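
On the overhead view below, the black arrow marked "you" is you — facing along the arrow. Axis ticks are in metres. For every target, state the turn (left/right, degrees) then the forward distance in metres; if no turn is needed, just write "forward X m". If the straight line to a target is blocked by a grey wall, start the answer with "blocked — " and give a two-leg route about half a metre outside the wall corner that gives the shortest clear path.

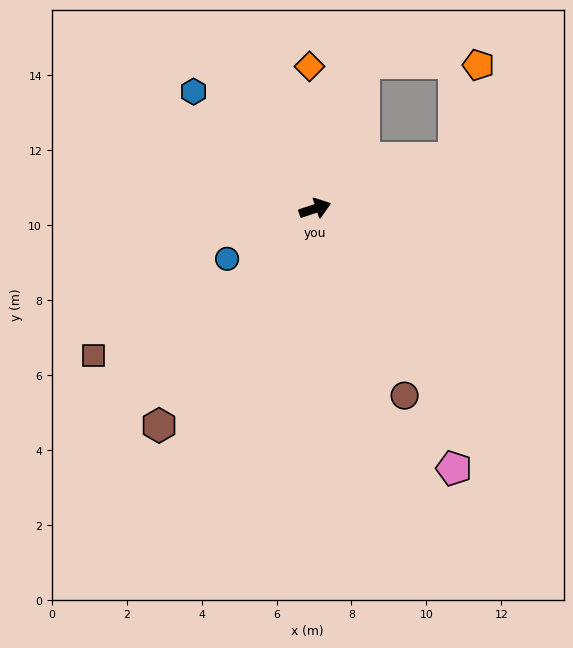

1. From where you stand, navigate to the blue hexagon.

turn left 118°, forward 4.5 m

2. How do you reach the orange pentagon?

blocked — turn left 2°, forward 3.9 m, then turn left 55°, forward 2.6 m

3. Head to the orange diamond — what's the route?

turn left 74°, forward 3.8 m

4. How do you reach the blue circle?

turn right 169°, forward 2.7 m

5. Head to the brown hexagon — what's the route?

turn right 144°, forward 7.1 m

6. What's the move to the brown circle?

turn right 83°, forward 5.5 m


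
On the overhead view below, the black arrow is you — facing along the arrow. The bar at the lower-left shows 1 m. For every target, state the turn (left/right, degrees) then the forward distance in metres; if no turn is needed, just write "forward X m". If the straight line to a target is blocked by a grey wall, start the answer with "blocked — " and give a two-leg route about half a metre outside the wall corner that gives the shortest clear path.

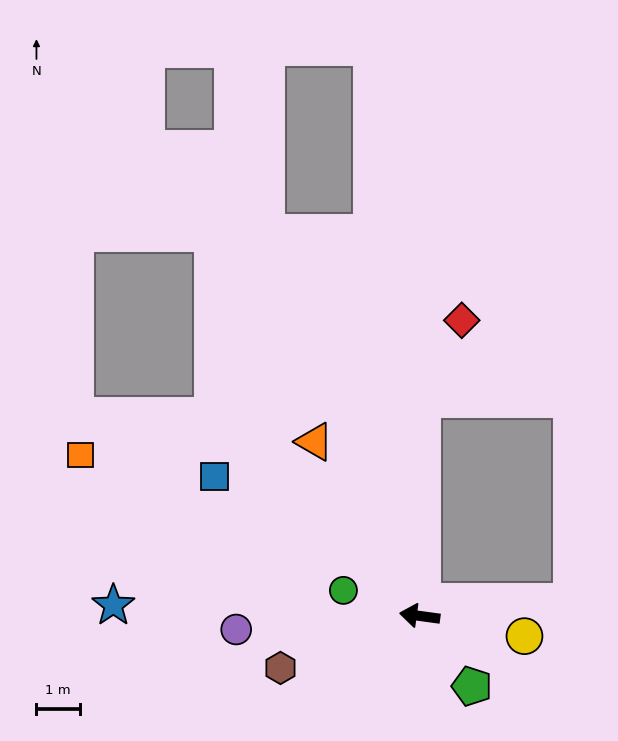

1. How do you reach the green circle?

turn right 11°, forward 1.9 m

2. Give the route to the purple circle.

turn left 12°, forward 4.3 m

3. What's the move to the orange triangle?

turn right 51°, forward 4.7 m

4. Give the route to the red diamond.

blocked — turn right 83°, forward 5.0 m, then turn right 26°, forward 2.1 m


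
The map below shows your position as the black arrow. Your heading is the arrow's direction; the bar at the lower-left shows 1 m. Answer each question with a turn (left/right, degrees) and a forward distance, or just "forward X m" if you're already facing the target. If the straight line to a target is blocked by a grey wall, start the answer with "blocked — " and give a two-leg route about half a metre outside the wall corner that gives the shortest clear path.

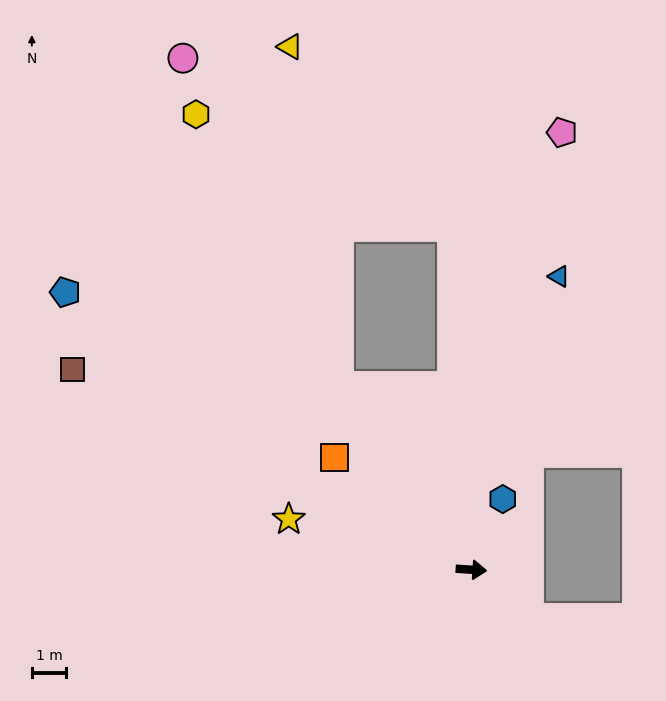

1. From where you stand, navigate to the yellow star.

turn left 168°, forward 5.5 m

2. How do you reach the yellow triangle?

blocked — turn left 129°, forward 6.6 m, then turn right 27°, forward 9.9 m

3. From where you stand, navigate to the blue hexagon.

turn left 70°, forward 2.2 m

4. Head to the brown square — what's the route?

turn left 157°, forward 12.9 m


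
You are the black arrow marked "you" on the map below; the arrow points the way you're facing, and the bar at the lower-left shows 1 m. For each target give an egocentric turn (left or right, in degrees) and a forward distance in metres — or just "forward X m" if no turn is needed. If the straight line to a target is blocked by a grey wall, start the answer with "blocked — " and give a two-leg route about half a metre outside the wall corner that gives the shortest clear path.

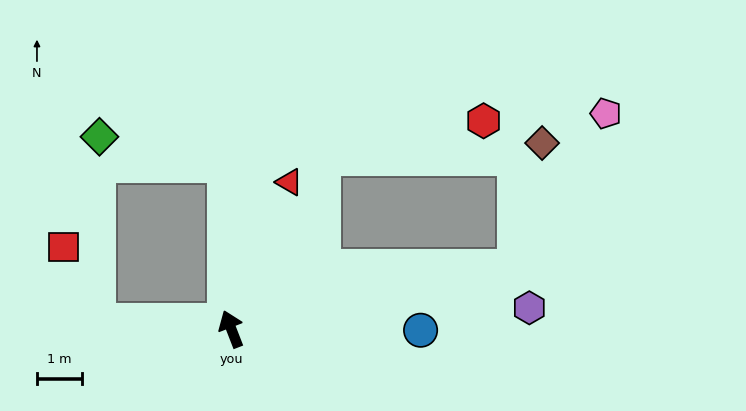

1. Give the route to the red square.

blocked — turn left 66°, forward 3.0 m, then turn right 63°, forward 1.8 m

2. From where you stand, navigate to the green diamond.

blocked — turn right 19°, forward 3.7 m, then turn left 76°, forward 2.9 m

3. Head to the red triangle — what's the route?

turn right 43°, forward 3.5 m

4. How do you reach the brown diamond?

blocked — turn right 99°, forward 6.5 m, then turn left 66°, forward 2.9 m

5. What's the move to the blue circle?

turn right 112°, forward 4.2 m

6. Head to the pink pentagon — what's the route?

blocked — turn right 99°, forward 6.5 m, then turn left 48°, forward 4.0 m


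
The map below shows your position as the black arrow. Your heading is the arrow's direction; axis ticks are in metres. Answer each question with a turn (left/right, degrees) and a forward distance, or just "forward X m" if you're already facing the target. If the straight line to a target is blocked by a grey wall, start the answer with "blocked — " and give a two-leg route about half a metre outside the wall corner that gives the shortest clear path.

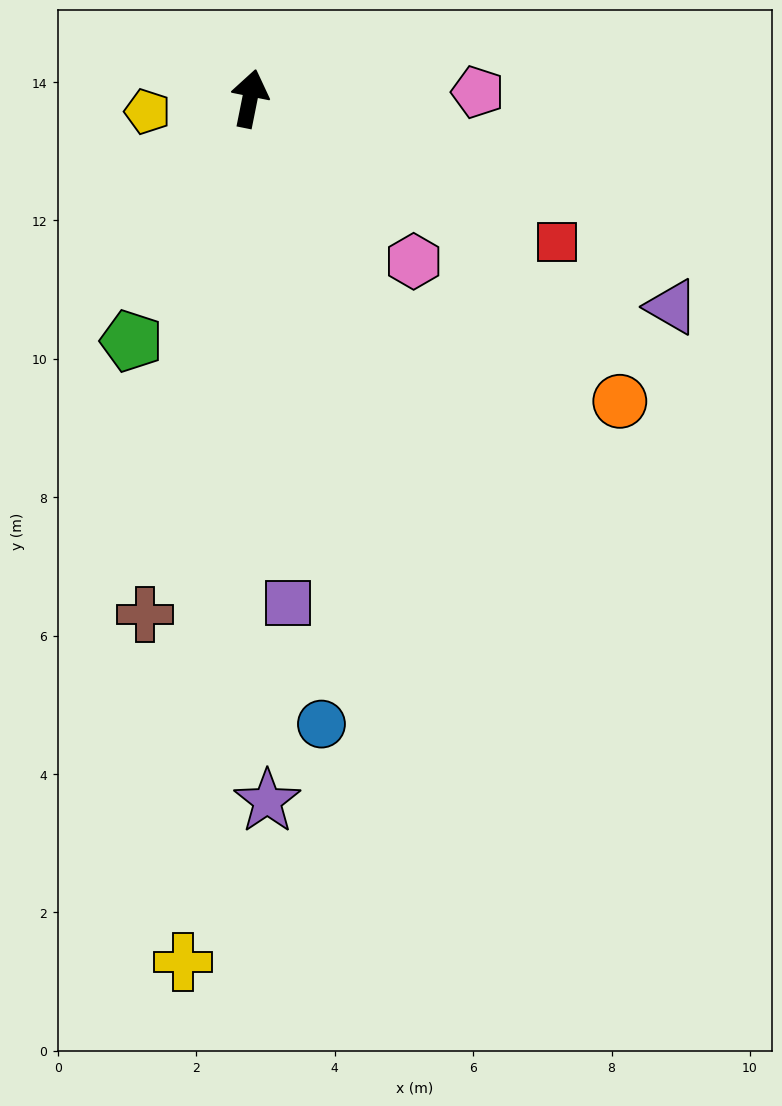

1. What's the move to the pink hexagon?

turn right 123°, forward 3.3 m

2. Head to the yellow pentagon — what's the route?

turn left 109°, forward 1.5 m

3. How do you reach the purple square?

turn right 164°, forward 7.3 m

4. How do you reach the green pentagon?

turn left 165°, forward 3.9 m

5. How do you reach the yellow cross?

turn right 173°, forward 12.5 m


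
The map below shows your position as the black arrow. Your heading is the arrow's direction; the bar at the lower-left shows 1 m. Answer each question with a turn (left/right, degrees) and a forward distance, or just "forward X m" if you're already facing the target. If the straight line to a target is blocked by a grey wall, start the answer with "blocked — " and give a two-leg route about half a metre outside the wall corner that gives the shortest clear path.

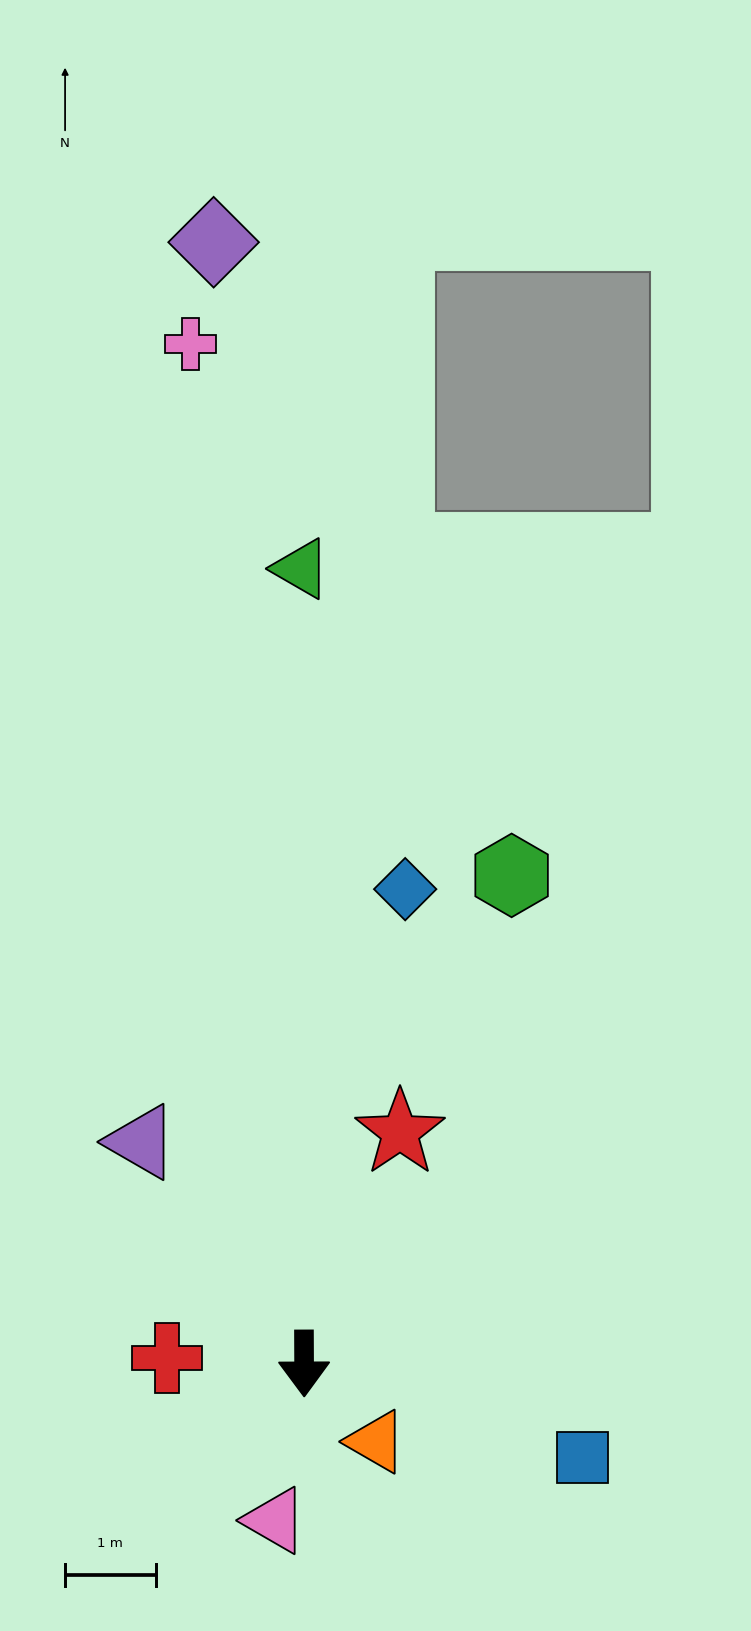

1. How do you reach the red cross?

turn right 92°, forward 1.5 m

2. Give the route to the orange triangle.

turn left 42°, forward 1.2 m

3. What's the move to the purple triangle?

turn right 144°, forward 3.0 m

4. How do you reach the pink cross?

turn right 174°, forward 11.3 m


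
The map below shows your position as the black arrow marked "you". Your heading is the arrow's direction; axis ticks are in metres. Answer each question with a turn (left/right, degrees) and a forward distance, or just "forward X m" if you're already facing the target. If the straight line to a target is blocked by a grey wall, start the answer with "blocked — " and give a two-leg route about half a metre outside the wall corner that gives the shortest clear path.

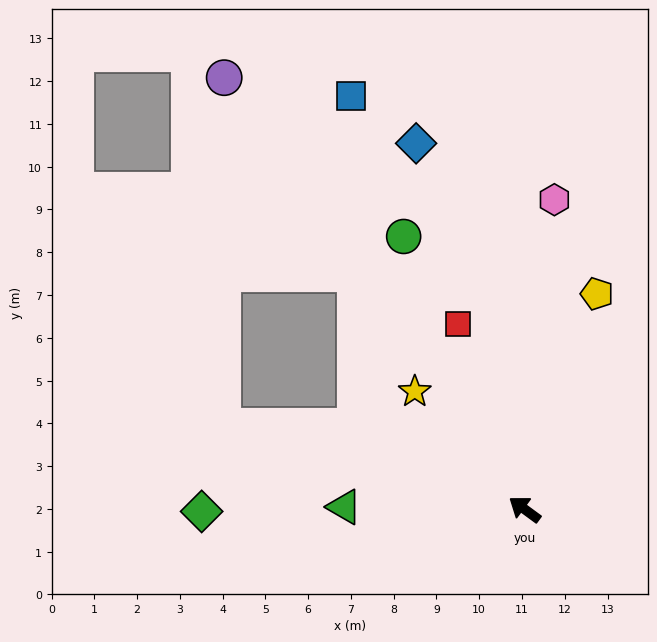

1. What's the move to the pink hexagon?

turn right 59°, forward 7.3 m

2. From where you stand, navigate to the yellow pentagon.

turn right 72°, forward 5.3 m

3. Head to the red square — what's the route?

turn right 34°, forward 4.6 m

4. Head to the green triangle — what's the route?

turn left 36°, forward 4.2 m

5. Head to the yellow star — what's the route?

turn right 11°, forward 3.8 m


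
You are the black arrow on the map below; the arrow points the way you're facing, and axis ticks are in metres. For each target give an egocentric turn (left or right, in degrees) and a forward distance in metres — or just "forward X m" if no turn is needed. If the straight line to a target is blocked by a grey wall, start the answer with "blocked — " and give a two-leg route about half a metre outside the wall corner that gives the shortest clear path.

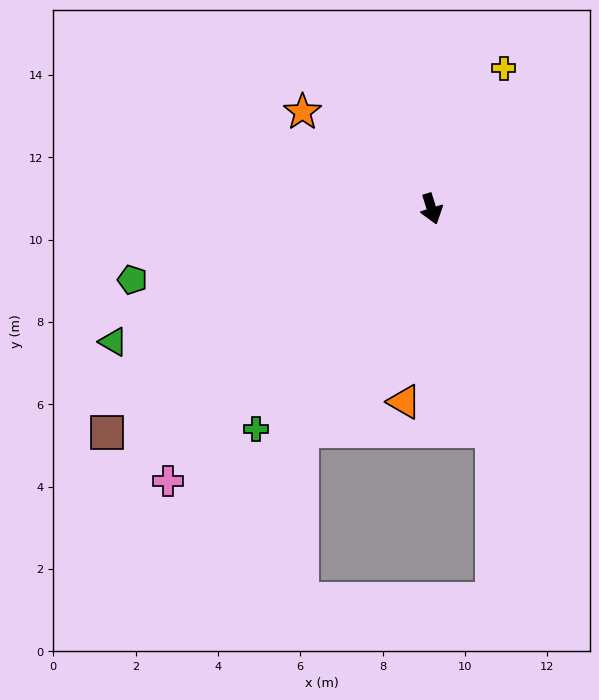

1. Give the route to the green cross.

turn right 56°, forward 6.8 m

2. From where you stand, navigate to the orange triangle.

turn right 25°, forward 4.7 m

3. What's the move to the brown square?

turn right 73°, forward 9.6 m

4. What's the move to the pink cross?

turn right 61°, forward 9.2 m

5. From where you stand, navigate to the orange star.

turn right 144°, forward 3.9 m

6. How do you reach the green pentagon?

turn right 94°, forward 7.5 m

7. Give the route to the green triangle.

turn right 85°, forward 8.4 m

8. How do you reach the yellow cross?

turn left 135°, forward 3.8 m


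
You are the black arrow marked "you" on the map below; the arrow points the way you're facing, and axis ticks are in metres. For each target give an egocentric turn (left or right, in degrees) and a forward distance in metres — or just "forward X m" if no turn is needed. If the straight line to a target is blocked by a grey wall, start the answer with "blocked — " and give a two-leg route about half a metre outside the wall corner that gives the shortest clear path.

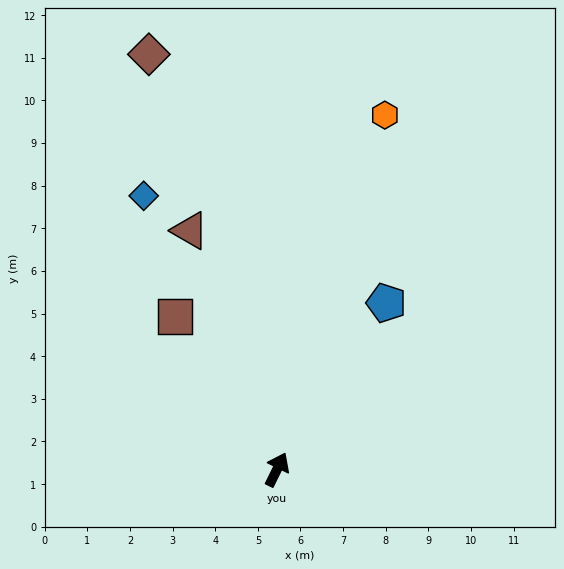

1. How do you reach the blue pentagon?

turn right 7°, forward 4.7 m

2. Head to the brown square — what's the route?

turn left 60°, forward 4.3 m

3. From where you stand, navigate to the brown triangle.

turn left 46°, forward 6.0 m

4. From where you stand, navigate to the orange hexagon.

turn left 9°, forward 8.7 m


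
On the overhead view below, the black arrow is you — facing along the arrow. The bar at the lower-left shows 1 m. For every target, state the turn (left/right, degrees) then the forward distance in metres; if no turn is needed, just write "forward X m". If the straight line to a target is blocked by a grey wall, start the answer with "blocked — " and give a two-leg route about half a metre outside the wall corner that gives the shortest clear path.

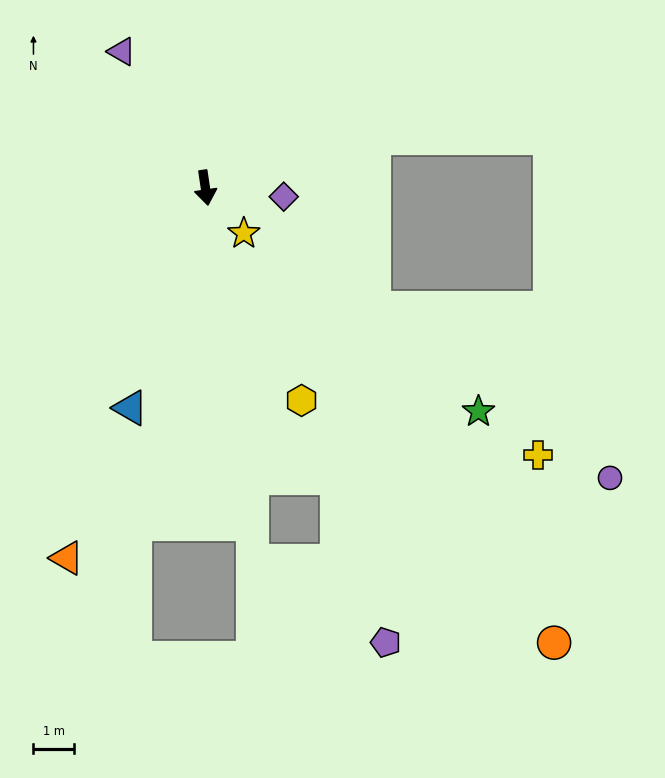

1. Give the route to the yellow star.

turn left 32°, forward 1.5 m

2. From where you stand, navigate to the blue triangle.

turn right 27°, forward 5.8 m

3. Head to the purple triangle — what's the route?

turn right 157°, forward 4.0 m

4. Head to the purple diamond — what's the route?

turn left 75°, forward 2.0 m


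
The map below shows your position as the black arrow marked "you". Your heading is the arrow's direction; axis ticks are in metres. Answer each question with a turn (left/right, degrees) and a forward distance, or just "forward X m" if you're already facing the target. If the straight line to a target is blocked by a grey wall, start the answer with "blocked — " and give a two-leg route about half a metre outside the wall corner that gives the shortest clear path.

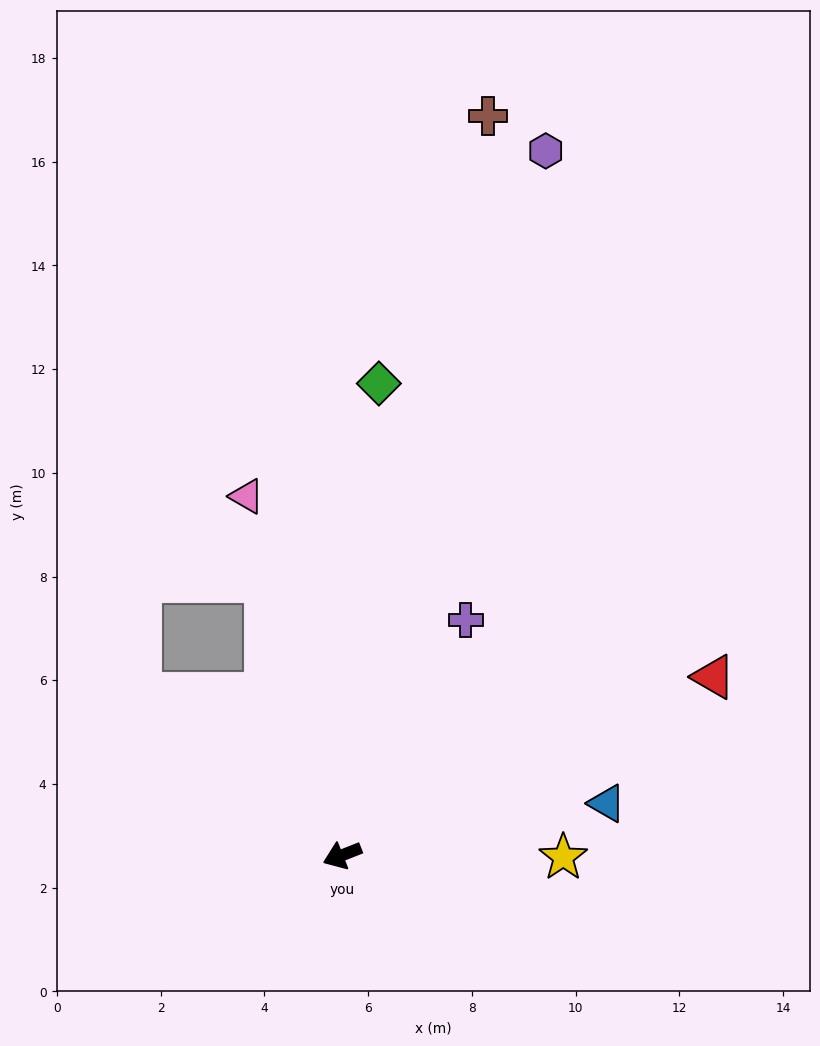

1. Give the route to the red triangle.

turn right 176°, forward 7.9 m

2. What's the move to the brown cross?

turn right 123°, forward 14.5 m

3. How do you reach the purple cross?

turn right 139°, forward 5.1 m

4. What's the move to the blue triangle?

turn left 170°, forward 5.2 m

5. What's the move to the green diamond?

turn right 116°, forward 9.1 m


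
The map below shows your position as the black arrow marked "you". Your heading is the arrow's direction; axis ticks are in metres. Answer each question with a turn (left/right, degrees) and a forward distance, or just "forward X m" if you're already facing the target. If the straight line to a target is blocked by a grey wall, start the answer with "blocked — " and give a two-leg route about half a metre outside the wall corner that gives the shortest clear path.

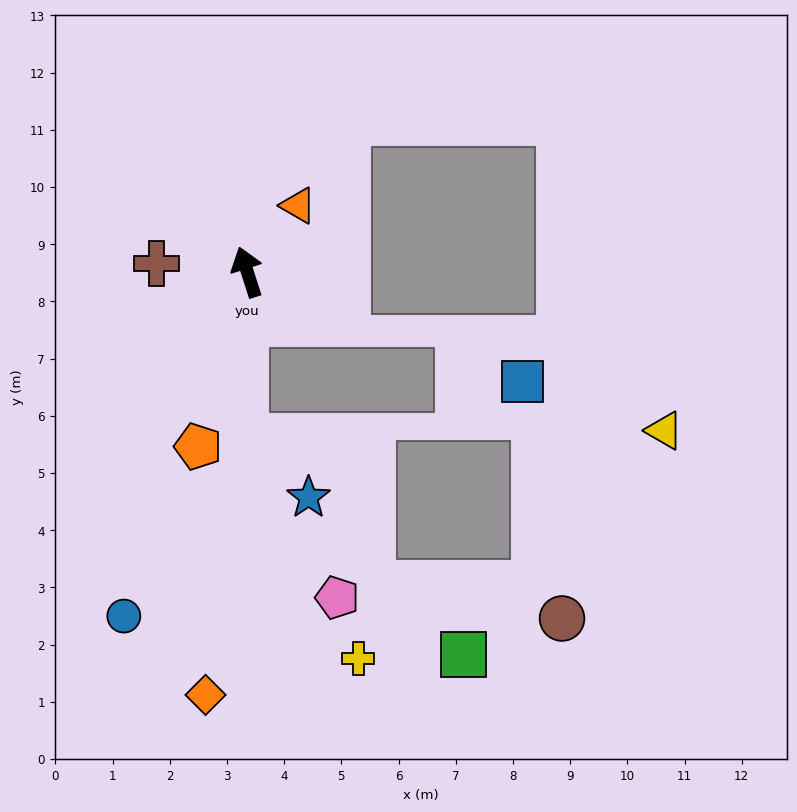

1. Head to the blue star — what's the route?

blocked — turn left 161°, forward 2.9 m, then turn left 48°, forward 1.5 m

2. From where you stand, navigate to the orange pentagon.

turn left 146°, forward 3.2 m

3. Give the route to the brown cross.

turn left 67°, forward 1.6 m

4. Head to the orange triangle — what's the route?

turn right 55°, forward 1.5 m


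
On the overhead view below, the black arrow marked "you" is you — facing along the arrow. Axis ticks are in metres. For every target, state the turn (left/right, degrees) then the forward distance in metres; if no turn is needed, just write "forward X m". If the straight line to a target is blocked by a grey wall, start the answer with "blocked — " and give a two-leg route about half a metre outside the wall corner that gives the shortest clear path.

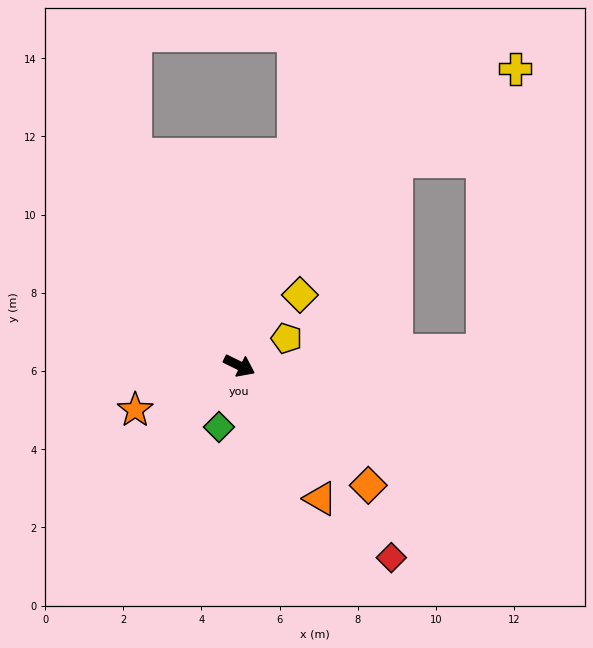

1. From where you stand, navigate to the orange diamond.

turn right 17°, forward 4.5 m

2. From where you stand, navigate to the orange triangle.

turn right 33°, forward 4.0 m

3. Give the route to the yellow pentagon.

turn left 56°, forward 1.4 m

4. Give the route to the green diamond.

turn right 82°, forward 1.7 m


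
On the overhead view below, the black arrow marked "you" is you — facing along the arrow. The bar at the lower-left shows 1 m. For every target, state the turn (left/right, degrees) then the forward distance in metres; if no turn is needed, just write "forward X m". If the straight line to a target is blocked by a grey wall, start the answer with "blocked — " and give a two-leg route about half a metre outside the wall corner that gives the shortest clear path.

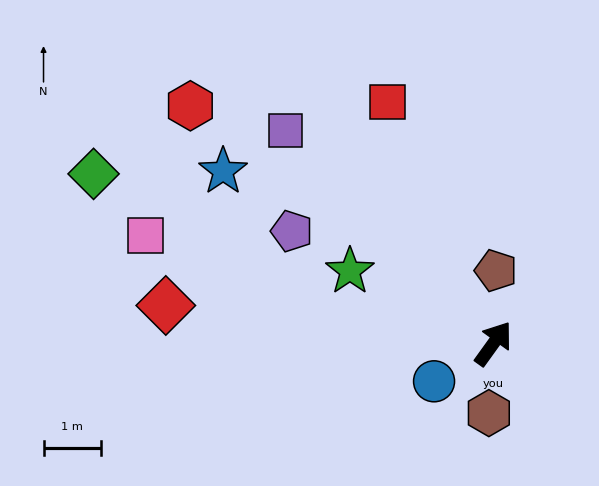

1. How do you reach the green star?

turn left 99°, forward 2.8 m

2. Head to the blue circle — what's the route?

turn left 158°, forward 1.2 m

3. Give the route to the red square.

turn left 59°, forward 4.6 m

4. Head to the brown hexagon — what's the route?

turn right 148°, forward 1.2 m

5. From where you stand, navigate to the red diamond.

turn left 119°, forward 5.8 m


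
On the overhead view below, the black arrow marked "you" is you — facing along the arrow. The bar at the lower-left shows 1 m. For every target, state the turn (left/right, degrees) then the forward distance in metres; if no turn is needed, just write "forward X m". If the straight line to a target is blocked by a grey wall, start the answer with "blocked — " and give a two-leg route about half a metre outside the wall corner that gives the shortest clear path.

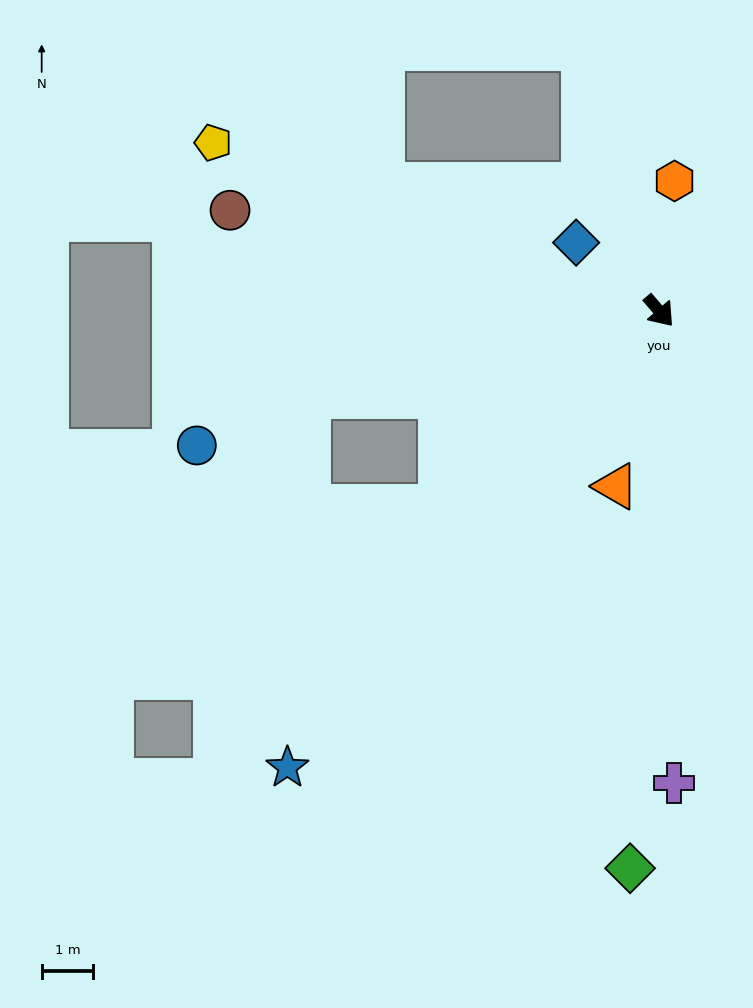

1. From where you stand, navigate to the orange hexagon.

turn left 132°, forward 2.5 m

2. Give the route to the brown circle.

turn right 144°, forward 8.5 m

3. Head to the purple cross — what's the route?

turn right 39°, forward 9.1 m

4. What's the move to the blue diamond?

turn right 170°, forward 2.1 m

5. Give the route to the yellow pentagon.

turn right 151°, forward 9.2 m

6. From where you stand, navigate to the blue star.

turn right 80°, forward 11.4 m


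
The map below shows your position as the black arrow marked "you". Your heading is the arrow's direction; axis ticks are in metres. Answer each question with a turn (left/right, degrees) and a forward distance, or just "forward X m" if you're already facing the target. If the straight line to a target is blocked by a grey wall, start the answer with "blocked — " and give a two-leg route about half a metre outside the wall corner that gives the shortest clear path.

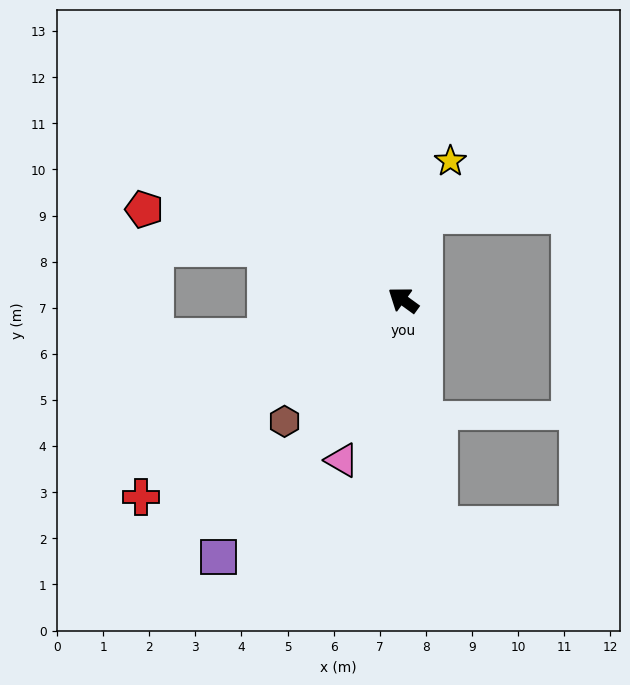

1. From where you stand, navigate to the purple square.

turn left 90°, forward 6.9 m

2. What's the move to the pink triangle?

turn left 105°, forward 3.7 m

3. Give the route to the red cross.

turn left 73°, forward 7.1 m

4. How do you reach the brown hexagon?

turn left 82°, forward 3.7 m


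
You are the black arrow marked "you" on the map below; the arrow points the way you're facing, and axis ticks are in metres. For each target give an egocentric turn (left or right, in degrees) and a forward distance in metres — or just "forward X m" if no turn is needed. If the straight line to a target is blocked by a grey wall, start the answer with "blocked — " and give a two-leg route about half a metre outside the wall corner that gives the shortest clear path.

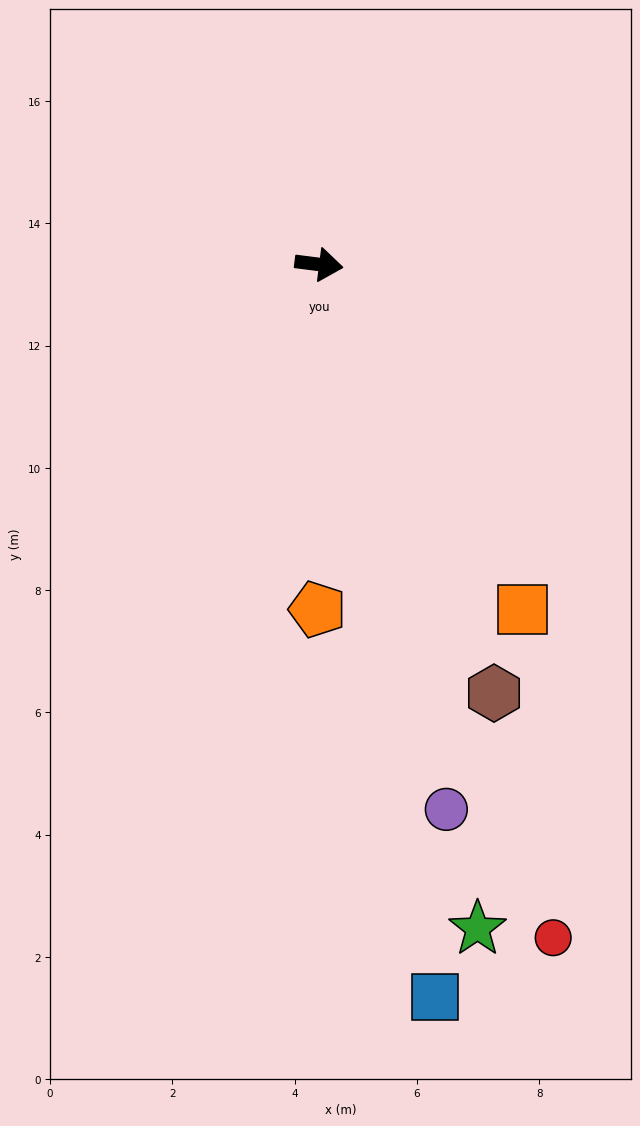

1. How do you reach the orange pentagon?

turn right 83°, forward 5.6 m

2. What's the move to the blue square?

turn right 74°, forward 12.1 m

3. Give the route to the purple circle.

turn right 70°, forward 9.2 m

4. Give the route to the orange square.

turn right 52°, forward 6.5 m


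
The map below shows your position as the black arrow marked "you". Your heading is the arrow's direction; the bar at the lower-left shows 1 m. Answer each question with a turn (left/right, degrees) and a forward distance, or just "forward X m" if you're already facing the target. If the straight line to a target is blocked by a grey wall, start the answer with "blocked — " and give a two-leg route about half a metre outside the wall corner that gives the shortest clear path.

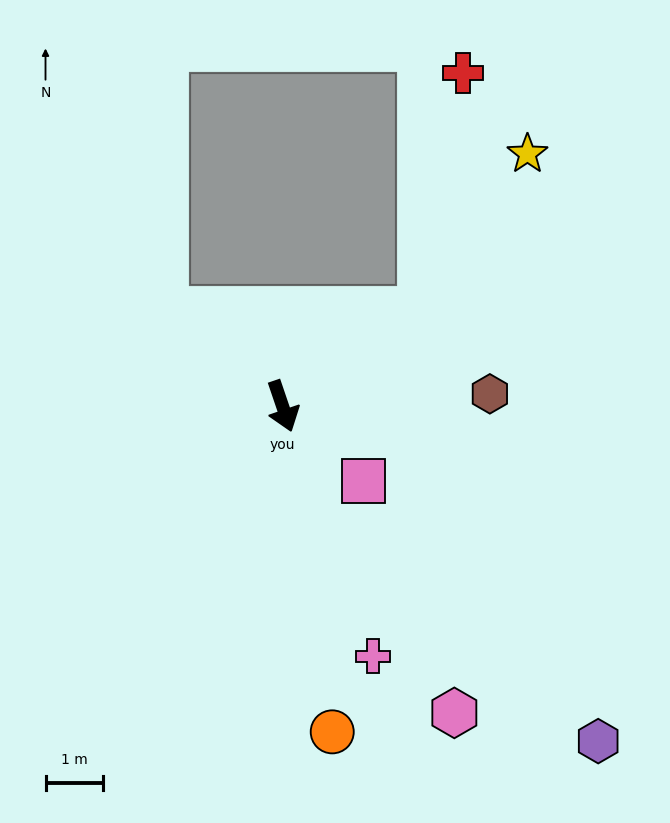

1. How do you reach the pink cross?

forward 4.6 m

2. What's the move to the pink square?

turn left 28°, forward 1.9 m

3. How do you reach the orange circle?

turn right 10°, forward 5.7 m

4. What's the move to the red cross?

blocked — turn left 106°, forward 2.9 m, then turn left 45°, forward 4.2 m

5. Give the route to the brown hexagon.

turn left 75°, forward 3.6 m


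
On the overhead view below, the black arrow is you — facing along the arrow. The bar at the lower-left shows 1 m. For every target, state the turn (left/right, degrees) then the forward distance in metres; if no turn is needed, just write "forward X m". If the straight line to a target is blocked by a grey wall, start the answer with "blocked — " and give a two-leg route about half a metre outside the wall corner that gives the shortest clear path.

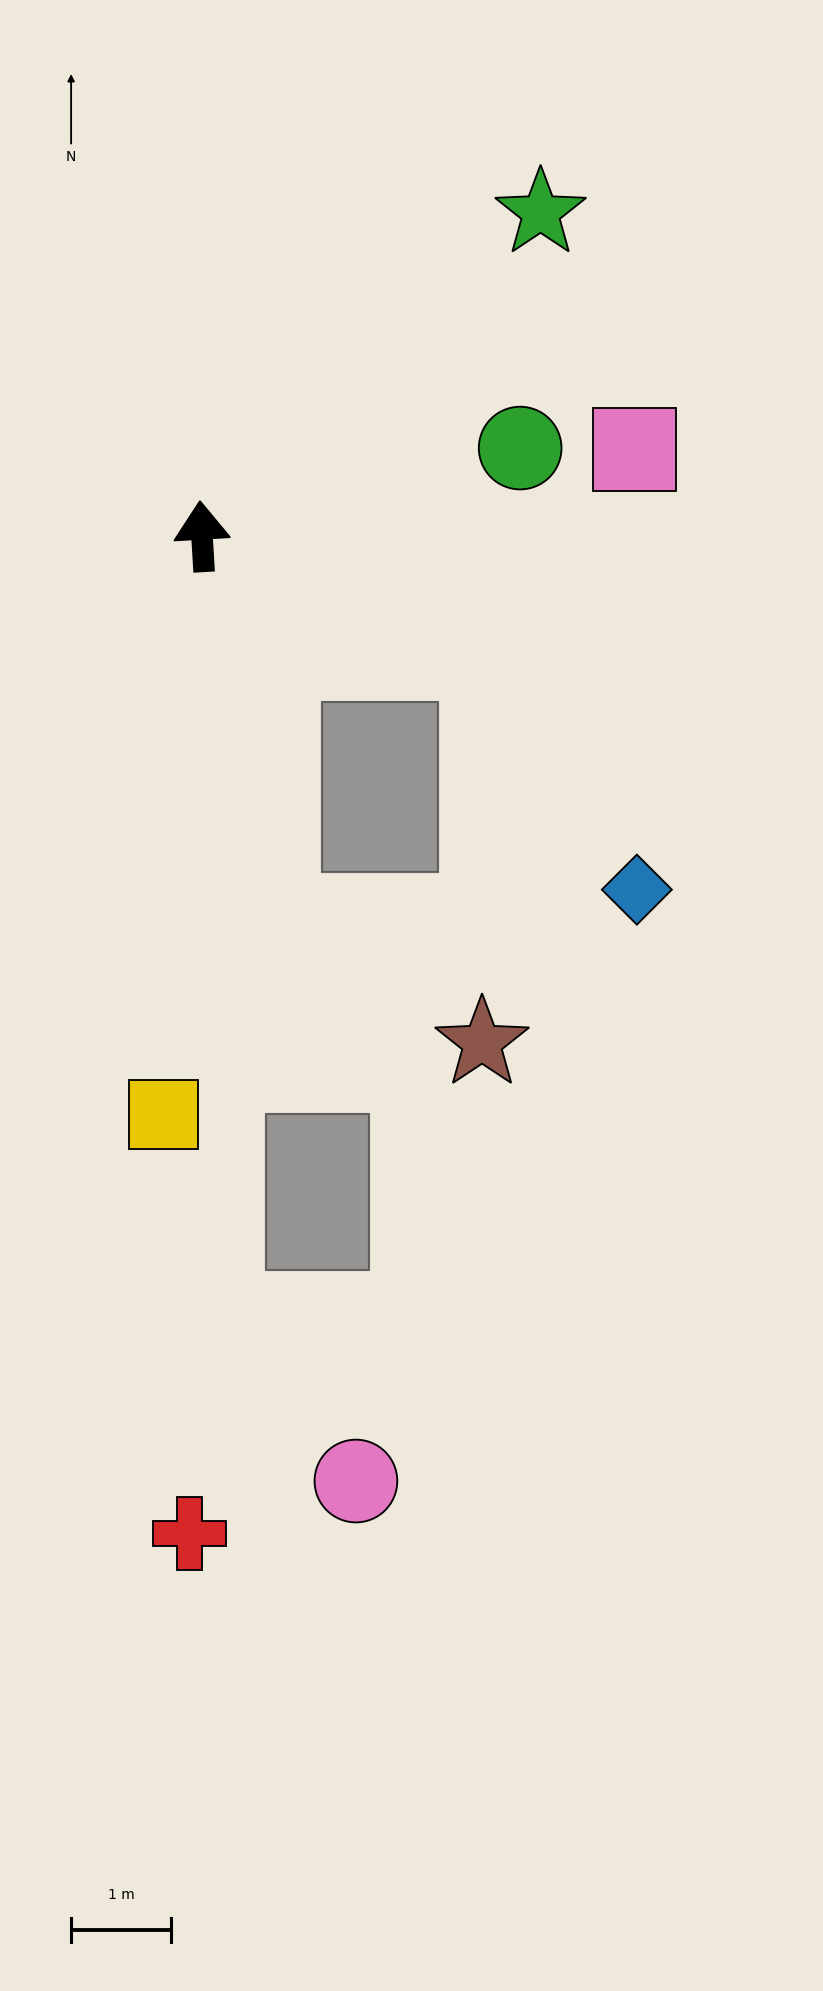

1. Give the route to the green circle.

turn right 78°, forward 3.3 m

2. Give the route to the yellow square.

turn left 173°, forward 5.8 m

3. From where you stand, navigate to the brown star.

blocked — turn right 172°, forward 3.9 m, then turn left 47°, forward 2.4 m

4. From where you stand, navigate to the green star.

turn right 50°, forward 4.7 m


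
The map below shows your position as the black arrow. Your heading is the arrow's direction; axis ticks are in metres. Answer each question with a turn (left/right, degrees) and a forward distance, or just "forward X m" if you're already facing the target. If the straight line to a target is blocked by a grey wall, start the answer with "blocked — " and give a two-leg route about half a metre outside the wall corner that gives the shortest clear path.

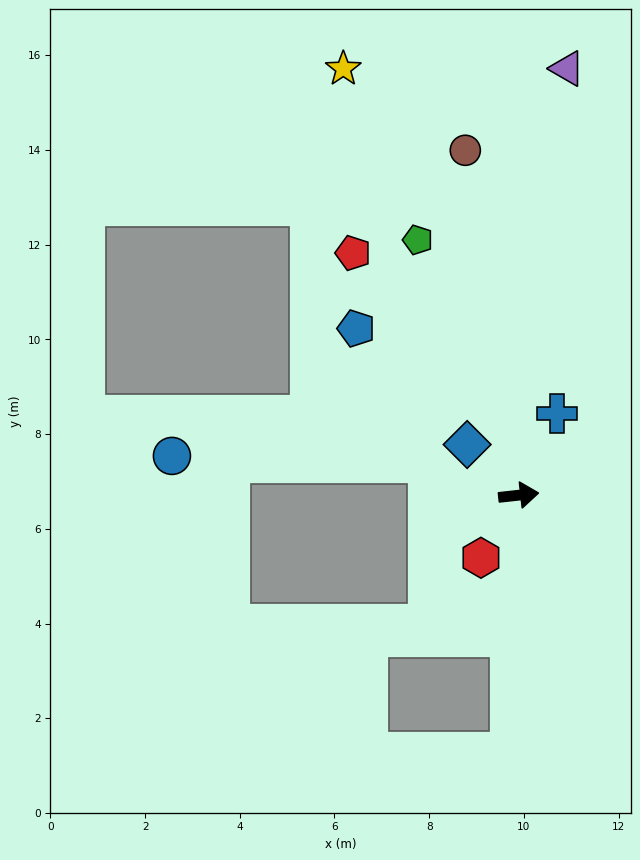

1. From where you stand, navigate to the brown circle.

turn left 93°, forward 7.4 m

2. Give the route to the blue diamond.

turn left 129°, forward 1.5 m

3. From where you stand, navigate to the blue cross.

turn left 59°, forward 1.9 m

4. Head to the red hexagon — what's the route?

turn right 127°, forward 1.5 m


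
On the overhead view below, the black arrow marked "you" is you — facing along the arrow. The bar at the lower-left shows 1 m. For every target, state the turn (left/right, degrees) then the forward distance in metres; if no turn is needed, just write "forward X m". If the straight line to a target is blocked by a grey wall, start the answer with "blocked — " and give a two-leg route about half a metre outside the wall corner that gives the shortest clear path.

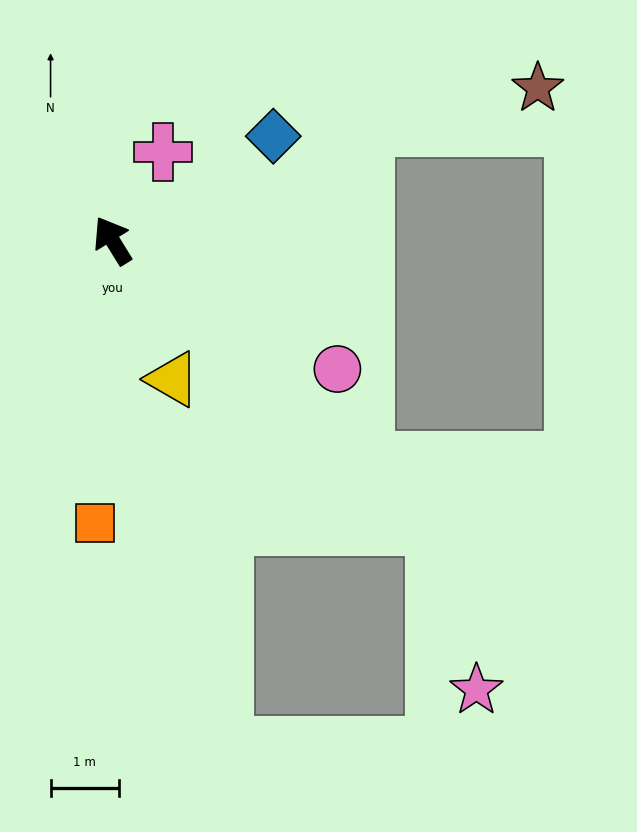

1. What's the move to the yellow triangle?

turn left 172°, forward 2.2 m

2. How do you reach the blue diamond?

turn right 89°, forward 2.8 m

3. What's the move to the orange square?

turn left 145°, forward 4.1 m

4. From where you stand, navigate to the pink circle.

turn right 151°, forward 3.8 m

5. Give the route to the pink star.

blocked — turn right 163°, forward 6.3 m, then turn right 34°, forward 2.5 m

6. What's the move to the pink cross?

turn right 61°, forward 1.5 m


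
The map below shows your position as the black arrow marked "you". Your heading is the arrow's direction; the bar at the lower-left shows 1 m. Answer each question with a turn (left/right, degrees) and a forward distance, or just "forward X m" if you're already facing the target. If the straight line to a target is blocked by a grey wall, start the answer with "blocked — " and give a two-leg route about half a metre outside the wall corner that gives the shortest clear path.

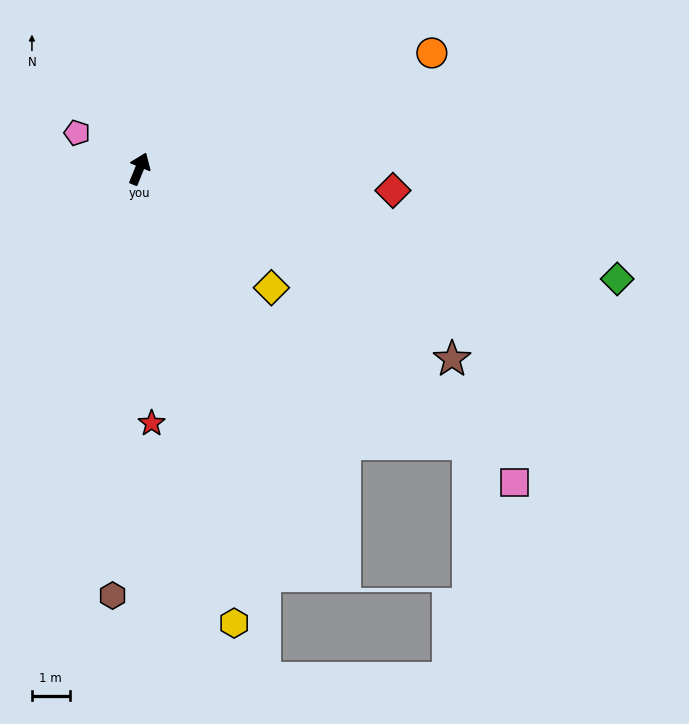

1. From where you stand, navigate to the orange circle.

turn right 46°, forward 8.4 m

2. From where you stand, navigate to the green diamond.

turn right 81°, forward 13.0 m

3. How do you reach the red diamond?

turn right 73°, forward 6.8 m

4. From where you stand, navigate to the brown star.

turn right 99°, forward 9.7 m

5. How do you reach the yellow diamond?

turn right 110°, forward 4.7 m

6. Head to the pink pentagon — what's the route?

turn left 82°, forward 1.9 m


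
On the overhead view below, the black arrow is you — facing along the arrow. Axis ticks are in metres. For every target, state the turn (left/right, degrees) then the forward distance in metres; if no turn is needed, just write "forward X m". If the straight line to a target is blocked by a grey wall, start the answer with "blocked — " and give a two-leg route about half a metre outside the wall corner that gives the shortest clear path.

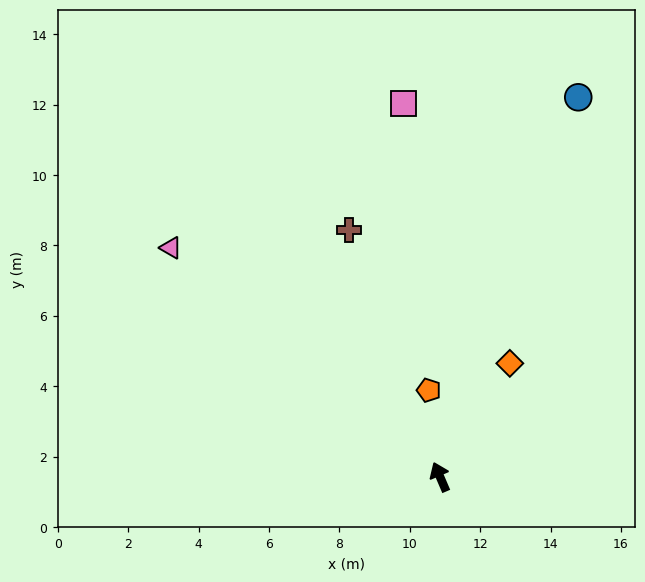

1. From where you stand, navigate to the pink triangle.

turn left 26°, forward 10.0 m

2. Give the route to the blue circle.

turn right 43°, forward 11.5 m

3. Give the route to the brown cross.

turn right 3°, forward 7.5 m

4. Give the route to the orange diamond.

turn right 55°, forward 3.8 m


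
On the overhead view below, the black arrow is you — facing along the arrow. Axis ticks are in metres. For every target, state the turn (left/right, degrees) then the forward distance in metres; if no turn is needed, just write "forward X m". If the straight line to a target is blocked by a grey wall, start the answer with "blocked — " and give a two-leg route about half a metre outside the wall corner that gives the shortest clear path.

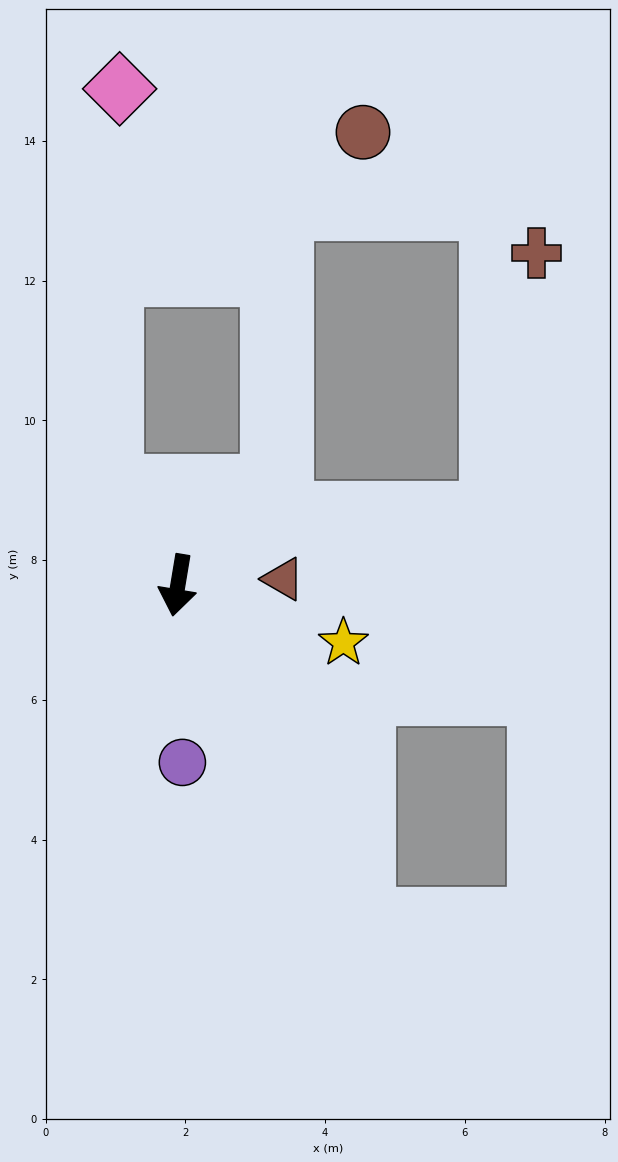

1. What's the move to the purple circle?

turn left 11°, forward 2.5 m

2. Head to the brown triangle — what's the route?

turn left 103°, forward 1.5 m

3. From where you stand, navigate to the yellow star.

turn left 80°, forward 2.5 m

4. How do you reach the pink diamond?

blocked — turn right 138°, forward 1.7 m, then turn right 33°, forward 5.7 m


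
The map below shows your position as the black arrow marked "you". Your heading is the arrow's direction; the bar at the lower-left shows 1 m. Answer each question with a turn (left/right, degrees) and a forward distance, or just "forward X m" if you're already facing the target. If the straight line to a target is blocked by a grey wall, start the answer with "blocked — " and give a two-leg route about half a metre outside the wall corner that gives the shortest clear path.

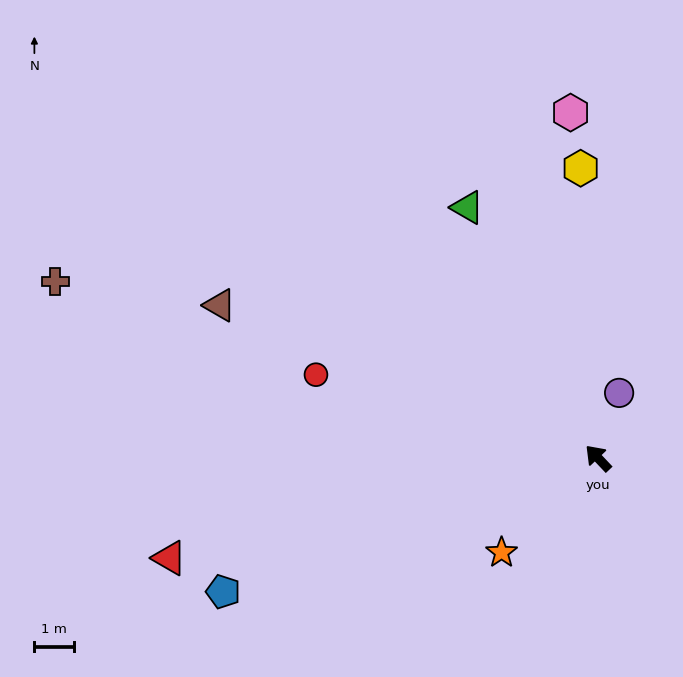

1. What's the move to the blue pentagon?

turn left 66°, forward 10.1 m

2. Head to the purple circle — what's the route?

turn right 61°, forward 1.7 m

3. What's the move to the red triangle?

turn left 60°, forward 11.1 m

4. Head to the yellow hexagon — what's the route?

turn right 40°, forward 7.3 m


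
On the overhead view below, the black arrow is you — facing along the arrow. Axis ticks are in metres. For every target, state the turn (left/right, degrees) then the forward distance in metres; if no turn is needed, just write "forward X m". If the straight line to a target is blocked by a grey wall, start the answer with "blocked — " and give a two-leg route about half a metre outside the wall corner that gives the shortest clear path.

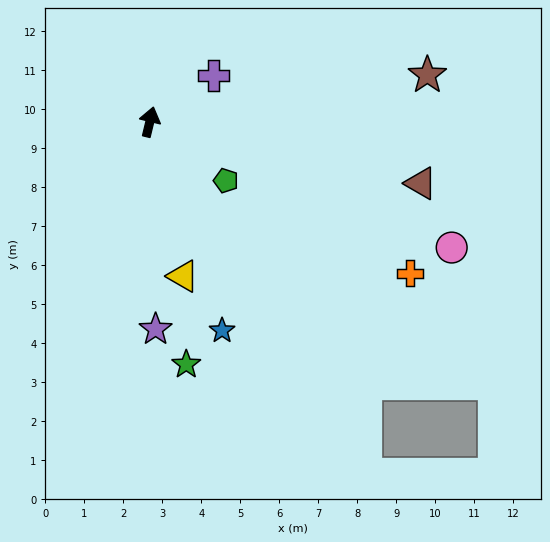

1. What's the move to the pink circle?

turn right 99°, forward 8.4 m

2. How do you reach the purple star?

turn right 165°, forward 5.3 m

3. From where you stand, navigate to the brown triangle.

turn right 89°, forward 7.1 m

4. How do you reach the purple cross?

turn right 40°, forward 2.0 m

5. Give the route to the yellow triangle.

turn right 154°, forward 4.0 m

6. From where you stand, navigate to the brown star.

turn right 67°, forward 7.2 m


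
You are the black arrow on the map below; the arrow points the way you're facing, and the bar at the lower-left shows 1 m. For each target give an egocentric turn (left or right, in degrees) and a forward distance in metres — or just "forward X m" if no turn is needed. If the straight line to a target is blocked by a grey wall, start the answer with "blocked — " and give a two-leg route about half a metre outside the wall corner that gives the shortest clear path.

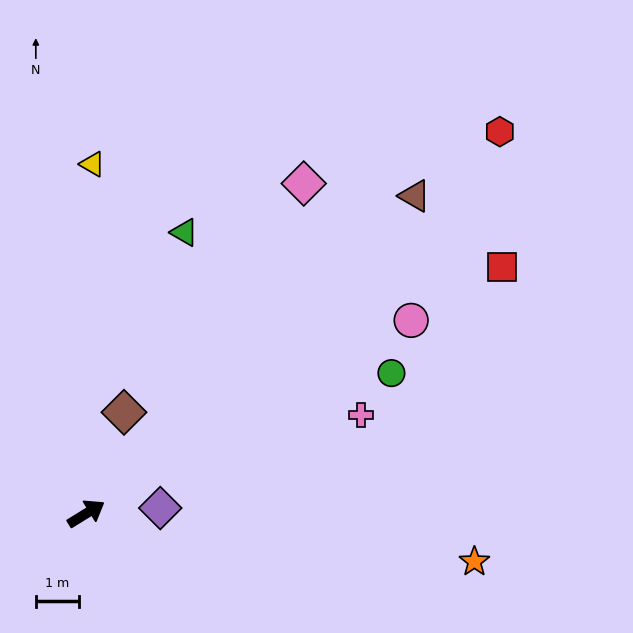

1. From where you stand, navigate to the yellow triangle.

turn left 57°, forward 8.1 m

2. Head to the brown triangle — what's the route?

turn left 12°, forward 10.6 m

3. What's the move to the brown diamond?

turn left 38°, forward 2.5 m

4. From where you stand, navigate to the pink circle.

forward 8.8 m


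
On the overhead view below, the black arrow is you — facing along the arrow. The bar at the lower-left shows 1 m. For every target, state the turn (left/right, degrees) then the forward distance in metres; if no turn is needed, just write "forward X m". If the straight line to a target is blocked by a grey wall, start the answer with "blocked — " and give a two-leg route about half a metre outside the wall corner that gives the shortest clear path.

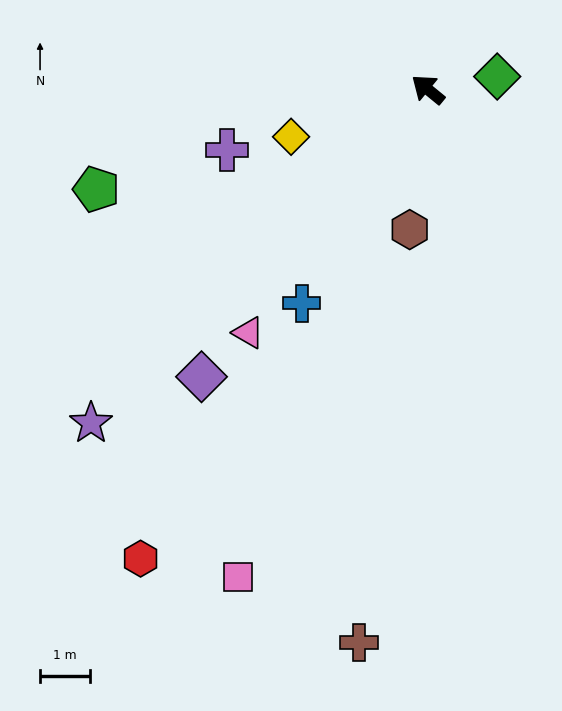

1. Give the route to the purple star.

turn left 84°, forward 9.4 m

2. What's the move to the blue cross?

turn left 99°, forward 4.9 m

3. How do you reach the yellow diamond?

turn left 58°, forward 2.9 m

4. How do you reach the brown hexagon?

turn left 122°, forward 2.8 m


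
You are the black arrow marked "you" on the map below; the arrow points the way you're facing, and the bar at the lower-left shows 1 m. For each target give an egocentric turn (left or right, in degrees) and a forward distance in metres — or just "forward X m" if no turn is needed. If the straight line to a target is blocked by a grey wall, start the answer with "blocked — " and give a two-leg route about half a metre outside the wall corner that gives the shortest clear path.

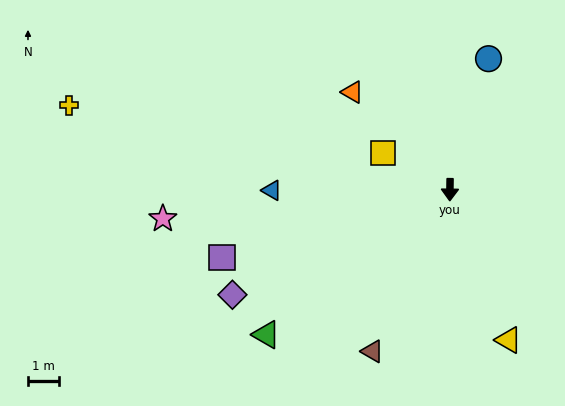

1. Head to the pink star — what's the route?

turn right 84°, forward 9.4 m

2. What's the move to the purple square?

turn right 73°, forward 7.7 m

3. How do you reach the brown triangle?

turn right 25°, forward 5.8 m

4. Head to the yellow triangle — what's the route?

turn left 22°, forward 5.2 m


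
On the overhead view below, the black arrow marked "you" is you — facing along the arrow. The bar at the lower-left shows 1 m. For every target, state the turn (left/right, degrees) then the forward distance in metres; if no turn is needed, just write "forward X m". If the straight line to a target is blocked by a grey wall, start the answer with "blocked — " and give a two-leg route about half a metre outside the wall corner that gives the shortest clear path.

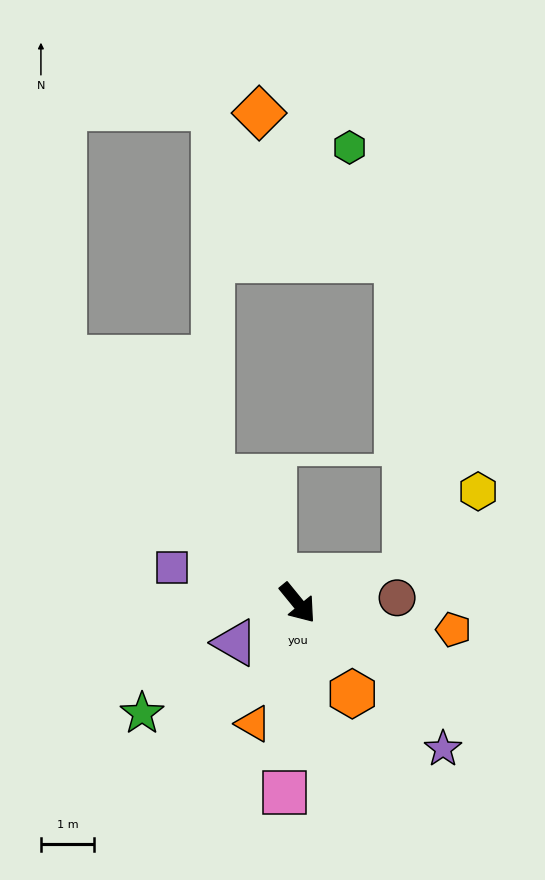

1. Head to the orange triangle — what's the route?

turn right 59°, forward 2.4 m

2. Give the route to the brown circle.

turn left 54°, forward 1.9 m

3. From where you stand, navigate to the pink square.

turn right 43°, forward 3.6 m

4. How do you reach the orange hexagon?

turn right 8°, forward 2.0 m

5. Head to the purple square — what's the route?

turn right 145°, forward 2.5 m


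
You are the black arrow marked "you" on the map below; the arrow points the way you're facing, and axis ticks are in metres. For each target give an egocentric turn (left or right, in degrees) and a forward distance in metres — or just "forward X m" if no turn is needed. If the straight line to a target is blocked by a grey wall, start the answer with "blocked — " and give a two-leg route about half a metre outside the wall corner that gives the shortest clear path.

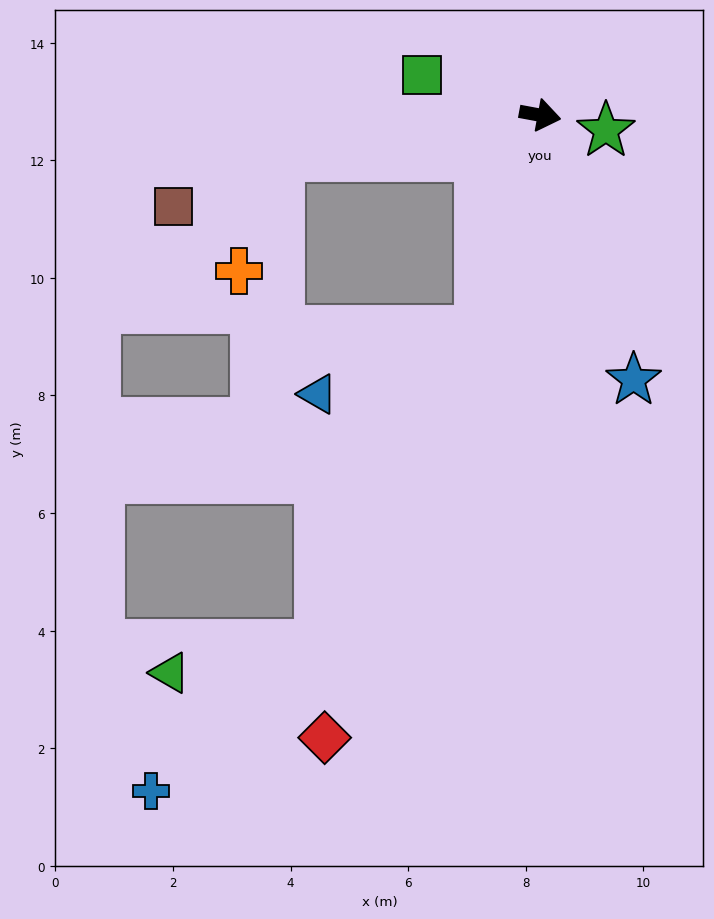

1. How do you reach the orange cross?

blocked — turn right 160°, forward 4.5 m, then turn left 61°, forward 2.1 m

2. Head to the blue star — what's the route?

turn right 60°, forward 4.8 m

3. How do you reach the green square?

turn left 172°, forward 2.1 m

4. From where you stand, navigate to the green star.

turn right 3°, forward 1.1 m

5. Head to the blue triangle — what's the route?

blocked — turn right 95°, forward 3.8 m, then turn right 53°, forward 2.9 m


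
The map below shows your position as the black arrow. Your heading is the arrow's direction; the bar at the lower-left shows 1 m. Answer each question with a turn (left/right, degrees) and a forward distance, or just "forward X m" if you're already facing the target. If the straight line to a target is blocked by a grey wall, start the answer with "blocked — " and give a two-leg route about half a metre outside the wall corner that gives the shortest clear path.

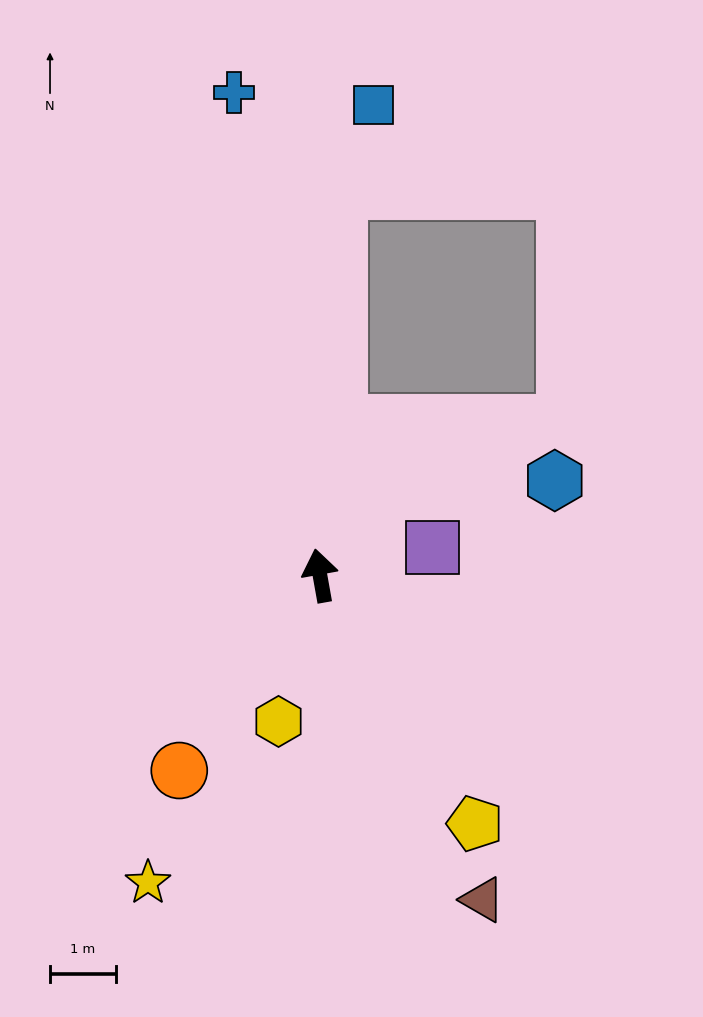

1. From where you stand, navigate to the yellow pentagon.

turn right 158°, forward 4.4 m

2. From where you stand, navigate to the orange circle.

turn left 134°, forward 3.6 m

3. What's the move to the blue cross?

forward 7.4 m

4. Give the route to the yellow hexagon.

turn left 154°, forward 2.3 m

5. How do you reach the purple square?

turn right 86°, forward 1.8 m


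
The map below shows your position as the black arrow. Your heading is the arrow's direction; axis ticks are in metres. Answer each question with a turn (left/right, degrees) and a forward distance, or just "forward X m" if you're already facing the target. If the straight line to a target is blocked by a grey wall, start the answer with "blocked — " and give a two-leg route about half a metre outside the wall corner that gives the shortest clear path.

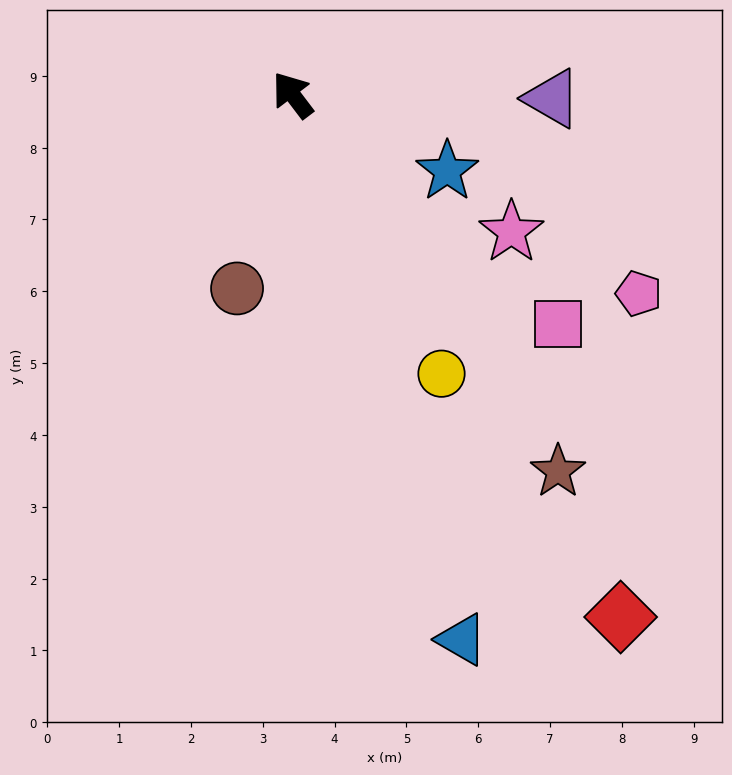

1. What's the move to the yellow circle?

turn left 171°, forward 4.4 m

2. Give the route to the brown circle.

turn left 127°, forward 2.8 m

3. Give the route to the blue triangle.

turn left 160°, forward 7.9 m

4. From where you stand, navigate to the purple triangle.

turn right 128°, forward 3.6 m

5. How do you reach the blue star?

turn right 153°, forward 2.4 m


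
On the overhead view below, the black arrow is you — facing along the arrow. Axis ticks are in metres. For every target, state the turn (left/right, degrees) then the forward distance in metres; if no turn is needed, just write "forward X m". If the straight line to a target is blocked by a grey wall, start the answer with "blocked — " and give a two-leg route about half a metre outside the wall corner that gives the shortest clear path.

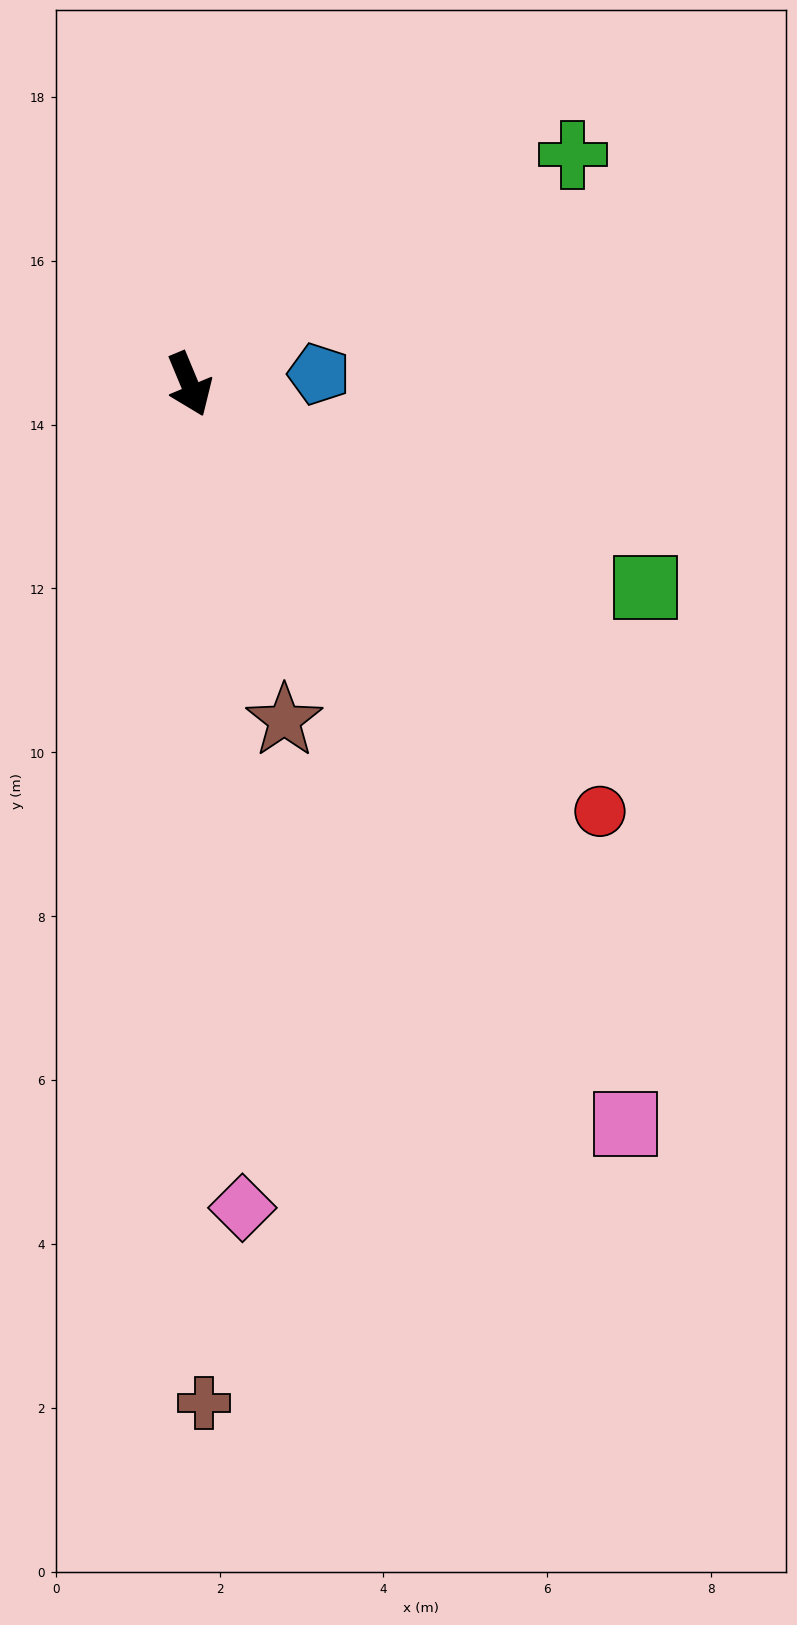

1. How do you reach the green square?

turn left 43°, forward 6.1 m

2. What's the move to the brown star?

turn right 7°, forward 4.3 m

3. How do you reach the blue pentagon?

turn left 72°, forward 1.6 m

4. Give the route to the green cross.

turn left 98°, forward 5.5 m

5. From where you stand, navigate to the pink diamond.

turn right 19°, forward 10.1 m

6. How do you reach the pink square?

turn left 8°, forward 10.5 m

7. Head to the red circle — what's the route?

turn left 21°, forward 7.2 m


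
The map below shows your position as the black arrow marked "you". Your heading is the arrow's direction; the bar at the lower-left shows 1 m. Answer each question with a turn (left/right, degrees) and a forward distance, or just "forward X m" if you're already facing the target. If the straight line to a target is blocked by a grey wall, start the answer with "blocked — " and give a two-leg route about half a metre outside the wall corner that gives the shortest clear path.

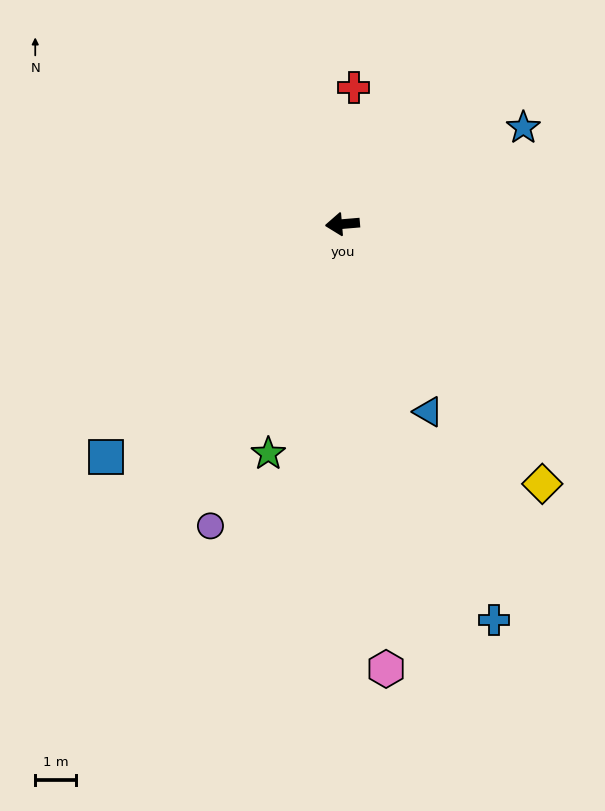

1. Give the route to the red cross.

turn right 100°, forward 3.3 m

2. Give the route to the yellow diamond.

turn left 123°, forward 8.0 m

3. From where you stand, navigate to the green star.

turn left 67°, forward 5.9 m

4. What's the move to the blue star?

turn right 157°, forward 5.0 m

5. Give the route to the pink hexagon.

turn left 91°, forward 10.9 m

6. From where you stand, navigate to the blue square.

turn left 40°, forward 8.1 m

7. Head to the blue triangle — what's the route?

turn left 110°, forward 5.0 m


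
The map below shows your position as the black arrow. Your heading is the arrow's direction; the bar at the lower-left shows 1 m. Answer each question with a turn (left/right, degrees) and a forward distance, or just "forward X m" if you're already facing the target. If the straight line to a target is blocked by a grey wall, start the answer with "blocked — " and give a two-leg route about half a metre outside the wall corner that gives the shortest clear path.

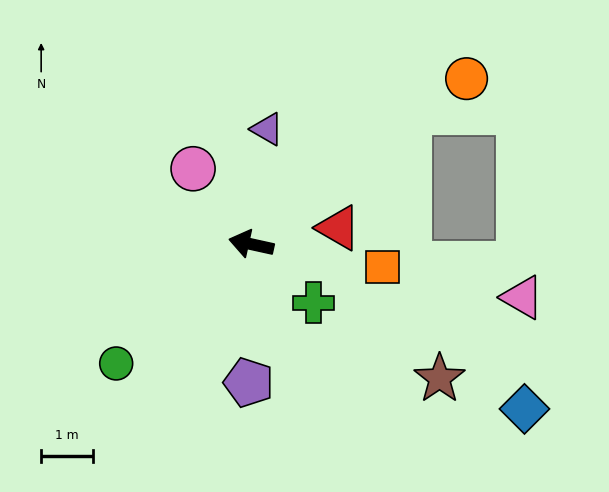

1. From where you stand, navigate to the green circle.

turn left 54°, forward 3.5 m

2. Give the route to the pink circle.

turn right 40°, forward 1.8 m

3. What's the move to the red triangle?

turn right 157°, forward 1.7 m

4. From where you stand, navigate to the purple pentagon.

turn left 101°, forward 2.6 m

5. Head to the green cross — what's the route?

turn left 149°, forward 1.6 m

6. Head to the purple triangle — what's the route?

turn right 85°, forward 2.2 m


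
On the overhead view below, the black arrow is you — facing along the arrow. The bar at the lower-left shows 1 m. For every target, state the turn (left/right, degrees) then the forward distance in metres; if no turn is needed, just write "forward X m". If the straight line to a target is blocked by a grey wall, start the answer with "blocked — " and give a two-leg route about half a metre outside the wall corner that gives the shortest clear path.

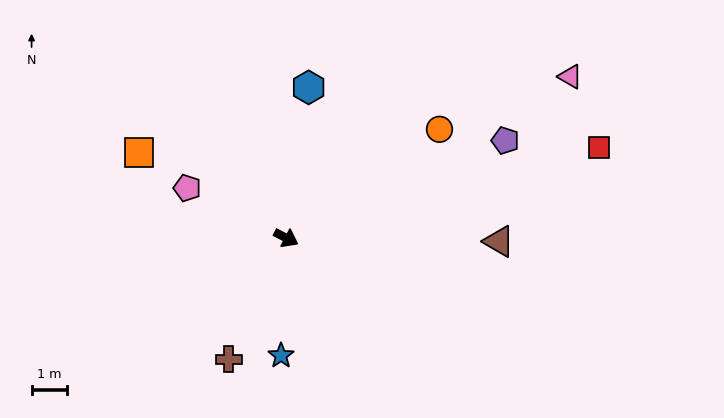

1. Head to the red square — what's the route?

turn left 44°, forward 9.2 m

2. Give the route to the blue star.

turn right 65°, forward 3.3 m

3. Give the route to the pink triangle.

turn left 57°, forward 9.2 m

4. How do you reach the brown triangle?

turn left 27°, forward 6.0 m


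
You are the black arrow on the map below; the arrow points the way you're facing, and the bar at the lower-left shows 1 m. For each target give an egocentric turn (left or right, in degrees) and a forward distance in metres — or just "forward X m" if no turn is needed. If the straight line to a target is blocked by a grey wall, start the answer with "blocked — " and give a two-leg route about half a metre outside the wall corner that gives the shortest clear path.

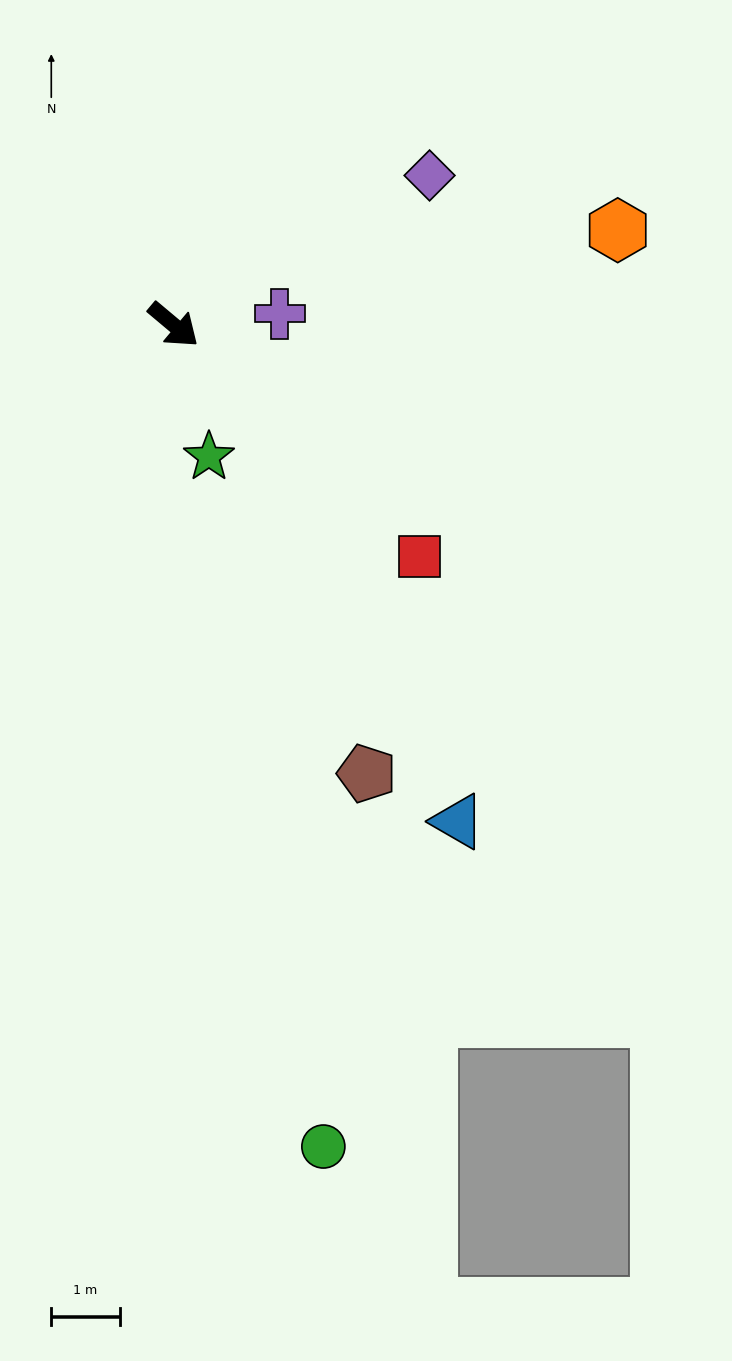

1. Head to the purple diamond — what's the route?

turn left 70°, forward 4.3 m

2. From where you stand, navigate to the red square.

turn right 3°, forward 4.9 m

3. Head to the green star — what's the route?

turn right 35°, forward 2.0 m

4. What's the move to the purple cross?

turn left 46°, forward 1.6 m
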